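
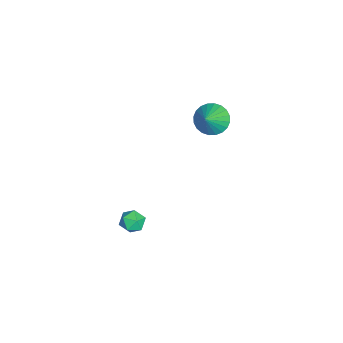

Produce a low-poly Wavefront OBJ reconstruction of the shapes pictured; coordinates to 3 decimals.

v -3.711 1.594 -2.153
v -3.071 1.509 -2.863
v -2.649 1.346 -1.167
v -3.052 1.876 -2.792
v -3.133 2.2 -2.623
v -3.303 2.432 -2.382
v -3.534 2.536 -2.107
v -3.793 2.497 -1.838
v -4.038 2.32 -1.618
v -4.235 2.033 -1.479
v -4.351 1.679 -1.443
v -4.37 1.312 -1.515
v -4.288 0.987 -1.684
v -4.119 0.756 -1.924
v -3.887 0.651 -2.2
v -3.629 0.691 -2.468
v -3.383 0.867 -2.688
v -3.187 1.155 -2.827
v 3.089 -0.975 -3.626
v 3.639 -1.325 -3.33
v 2.861 -1.895 -4.29
v 3.411 -2.245 -3.994
v 2.827 -2.102 -3.606
v 2.968 -1.534 -3.196
v 3.532 -1.686 -4.424
v 3.673 -1.118 -4.014
v 3.912 -1.764 -3.824
v 3.477 -2.021 -3.318
v 3.023 -1.199 -4.302
v 2.588 -1.456 -3.796
f 2 1 4
f 2 4 3
f 4 1 5
f 4 5 3
f 5 1 6
f 5 6 3
f 6 1 7
f 6 7 3
f 7 1 8
f 7 8 3
f 8 1 9
f 8 9 3
f 9 1 10
f 9 10 3
f 10 1 11
f 10 11 3
f 11 1 12
f 11 12 3
f 12 1 13
f 12 13 3
f 13 1 14
f 13 14 3
f 14 1 15
f 14 15 3
f 15 1 16
f 15 16 3
f 16 1 17
f 16 17 3
f 17 1 18
f 17 18 3
f 18 1 2
f 18 2 3
f 19 30 24
f 19 24 20
f 19 20 26
f 19 26 29
f 19 29 30
f 20 24 28
f 24 30 23
f 30 29 21
f 29 26 25
f 26 20 27
f 22 28 23
f 22 23 21
f 22 21 25
f 22 25 27
f 22 27 28
f 23 28 24
f 21 23 30
f 25 21 29
f 27 25 26
f 28 27 20



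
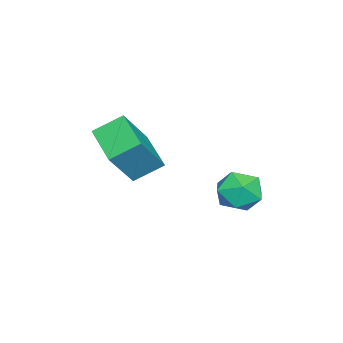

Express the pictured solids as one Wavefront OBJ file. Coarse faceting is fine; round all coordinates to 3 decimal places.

v -1.093 -4.861 3.737
v -1.632 -3.921 4.399
v -2.195 -4.436 2.236
v -2.734 -3.496 2.898
v 0.114 -3.764 3.162
v -0.425 -2.824 3.824
v -0.988 -3.339 1.661
v -1.527 -2.399 2.323
v -2.839 0.511 1.594
v -2.288 0.788 0.862
v -2.792 -0.948 1.078
v -2.241 -0.671 0.346
v -1.893 -0.661 1.238
v -1.922 0.241 1.556
v -3.158 -0.401 0.384
v -3.187 0.501 0.702
v -2.485 0.224 0.114
v -1.703 0.063 0.642
v -3.377 -0.223 1.298
v -2.595 -0.384 1.826
f 2 4 1
f 5 2 1
f 1 4 3
f 3 5 1
f 2 8 4
f 6 2 5
f 6 8 2
f 4 8 3
f 7 5 3
f 3 8 7
f 7 6 5
f 8 6 7
f 9 20 14
f 9 14 10
f 9 10 16
f 9 16 19
f 9 19 20
f 10 14 18
f 14 20 13
f 20 19 11
f 19 16 15
f 16 10 17
f 12 18 13
f 12 13 11
f 12 11 15
f 12 15 17
f 12 17 18
f 13 18 14
f 11 13 20
f 15 11 19
f 17 15 16
f 18 17 10



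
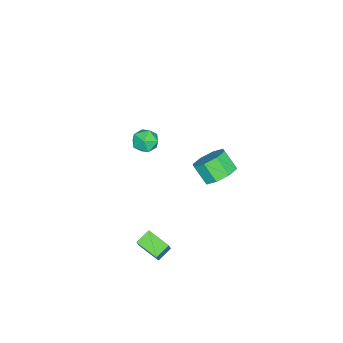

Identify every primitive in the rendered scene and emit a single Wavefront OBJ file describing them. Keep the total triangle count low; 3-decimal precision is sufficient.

v 2.937 0.816 -3.001
v 3.551 0.957 -2.027
v 3.298 2.019 -3.404
v 3.913 2.161 -2.43
v 3.667 0.459 -3.41
v 4.282 0.601 -2.436
v 4.029 1.663 -3.813
v 4.643 1.804 -2.839
v 2.642 4.354 3.05
v 3.446 3.924 2.923
v 3.182 3.177 3.784
v 2.378 3.606 3.91
v 3.491 4.448 3.392
v 3.227 3.7 4.252
v 3.039 4.916 3.66
v 2.775 4.169 4.521
v 2.354 5.055 3.571
v 2.09 4.308 4.431
v 1.838 4.783 3.176
v 1.574 4.036 4.037
v 1.793 4.26 2.708
v 1.529 3.512 3.568
v 2.245 3.791 2.439
v 1.981 3.044 3.3
v 2.93 3.652 2.529
v 2.666 2.905 3.389
v -3.744 -1.628 -1.842
v -3.015 -1.267 -1.674
v -3.105 -2.753 -2.206
v -2.376 -2.392 -2.038
v -2.897 -2.582 -1.42
v -3.292 -1.887 -1.195
v -2.828 -2.133 -2.685
v -3.223 -1.438 -2.46
v -2.449 -1.58 -2.195
v -2.491 -1.857 -1.414
v -3.629 -2.163 -2.466
v -3.671 -2.44 -1.685
f 2 4 1
f 5 2 1
f 1 4 3
f 3 5 1
f 2 8 4
f 6 2 5
f 6 8 2
f 4 8 3
f 7 5 3
f 3 8 7
f 7 6 5
f 8 6 7
f 10 9 13
f 10 13 11
f 11 13 14
f 11 14 12
f 13 9 15
f 13 15 14
f 14 15 16
f 14 16 12
f 15 9 17
f 15 17 16
f 16 17 18
f 16 18 12
f 17 9 19
f 17 19 18
f 18 19 20
f 18 20 12
f 19 9 21
f 19 21 20
f 20 21 22
f 20 22 12
f 21 9 23
f 21 23 22
f 22 23 24
f 22 24 12
f 23 9 25
f 23 25 24
f 24 25 26
f 24 26 12
f 25 9 10
f 25 10 26
f 26 10 11
f 26 11 12
f 27 38 32
f 27 32 28
f 27 28 34
f 27 34 37
f 27 37 38
f 28 32 36
f 32 38 31
f 38 37 29
f 37 34 33
f 34 28 35
f 30 36 31
f 30 31 29
f 30 29 33
f 30 33 35
f 30 35 36
f 31 36 32
f 29 31 38
f 33 29 37
f 35 33 34
f 36 35 28



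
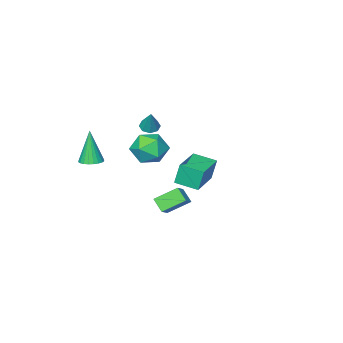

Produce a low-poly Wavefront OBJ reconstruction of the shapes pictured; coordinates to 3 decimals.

v 2.987 -3.808 -2.213
v 3.489 -3.339 -2.082
v 2.793 -4.192 -0.107
v 3.265 -3.182 -2.074
v 3 -3.12 -2.087
v 2.732 -3.163 -2.119
v 2.503 -3.304 -2.166
v 2.348 -3.522 -2.22
v 2.289 -3.784 -2.273
v 2.338 -4.049 -2.317
v 2.484 -4.278 -2.345
v 2.708 -4.435 -2.353
v 2.973 -4.497 -2.34
v 3.241 -4.453 -2.307
v 3.47 -4.312 -2.261
v 3.626 -4.094 -2.207
v 3.684 -3.832 -2.154
v 3.636 -3.567 -2.11
v -3.384 -1.474 -4.673
v -3.641 -1.315 -3.306
v -1.597 -0.351 -4.468
v -1.854 -0.192 -3.101
v -2.666 -2.668 -4.399
v -2.923 -2.509 -3.032
v -0.879 -1.545 -4.194
v -1.136 -1.386 -2.827
v -0.64 -3.435 -0.508
v -0.15 -3.763 -0.49
v -0.28 -2.825 0.768
v -0.086 -3.367 -0.697
v -0.346 -3.011 -0.794
v -0.779 -2.903 -0.723
v -1.13 -3.107 -0.527
v -1.195 -3.503 -0.319
v -0.935 -3.859 -0.222
v -0.502 -3.967 -0.293
v 3.21 3.303 -2.753
v 3.193 2.594 -2.167
v 2.178 3.957 -1.991
v 2.161 3.248 -1.405
v 3.879 3.732 -2.215
v 3.862 3.023 -1.629
v 2.847 4.386 -1.453
v 2.83 3.677 -0.867
v -1.537 -3.756 -2.641
v -0.908 -2.923 -3.185
v -0.232 -3.837 -1.255
v 0.397 -3.004 -1.799
v -0.639 -2.733 -1.308
v -1.445 -2.683 -2.165
v 0.305 -4.077 -2.275
v -0.501 -4.027 -3.132
v 0.231 -3.121 -2.959
v -0.352 -2.29 -2.361
v -0.788 -4.47 -2.079
v -1.371 -3.639 -1.481
f 2 1 4
f 2 4 3
f 4 1 5
f 4 5 3
f 5 1 6
f 5 6 3
f 6 1 7
f 6 7 3
f 7 1 8
f 7 8 3
f 8 1 9
f 8 9 3
f 9 1 10
f 9 10 3
f 10 1 11
f 10 11 3
f 11 1 12
f 11 12 3
f 12 1 13
f 12 13 3
f 13 1 14
f 13 14 3
f 14 1 15
f 14 15 3
f 15 1 16
f 15 16 3
f 16 1 17
f 16 17 3
f 17 1 18
f 17 18 3
f 18 1 2
f 18 2 3
f 20 22 19
f 23 20 19
f 19 22 21
f 21 23 19
f 20 26 22
f 24 20 23
f 24 26 20
f 22 26 21
f 25 23 21
f 21 26 25
f 25 24 23
f 26 24 25
f 28 27 30
f 28 30 29
f 30 27 31
f 30 31 29
f 31 27 32
f 31 32 29
f 32 27 33
f 32 33 29
f 33 27 34
f 33 34 29
f 34 27 35
f 34 35 29
f 35 27 36
f 35 36 29
f 36 27 28
f 36 28 29
f 38 40 37
f 41 38 37
f 37 40 39
f 39 41 37
f 38 44 40
f 42 38 41
f 42 44 38
f 40 44 39
f 43 41 39
f 39 44 43
f 43 42 41
f 44 42 43
f 45 56 50
f 45 50 46
f 45 46 52
f 45 52 55
f 45 55 56
f 46 50 54
f 50 56 49
f 56 55 47
f 55 52 51
f 52 46 53
f 48 54 49
f 48 49 47
f 48 47 51
f 48 51 53
f 48 53 54
f 49 54 50
f 47 49 56
f 51 47 55
f 53 51 52
f 54 53 46



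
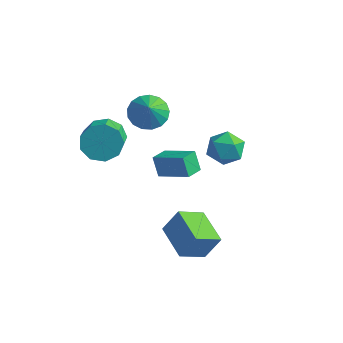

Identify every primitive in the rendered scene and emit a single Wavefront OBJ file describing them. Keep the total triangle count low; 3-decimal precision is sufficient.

v -1.289 2.684 -4.615
v -1.799 2.906 -3.529
v -1.273 3.705 -4.815
v -1.782 3.926 -3.729
v 0.482 2.814 -3.811
v -0.027 3.035 -2.725
v 0.499 3.834 -4.011
v -0.011 4.056 -2.925
v 4.608 -1.823 -4.131
v 4.027 -3.082 -3.353
v 2.929 -0.833 -3.783
v 2.348 -2.092 -3.005
v 5.172 -1.308 -2.875
v 4.591 -2.567 -2.097
v 3.493 -0.318 -2.527
v 2.912 -1.577 -1.749
v 1.871 4.35 -1.038
v 2.578 4.014 -1.756
v 1.902 2.806 -0.284
v 2.609 2.47 -1.002
v 2.89 3.194 -0.278
v 2.872 4.148 -0.744
v 1.608 2.672 -1.296
v 1.59 3.626 -1.762
v 2.416 2.977 -1.915
v 3.208 3.299 -1.286
v 1.272 3.521 -0.754
v 2.064 3.843 -0.125
v -0.7 1.062 1.979
v -0.082 0.512 1.365
v -0.22 0.458 3.001
v 0.185 0.911 1.475
v 0.25 1.345 1.7
v 0.097 1.714 1.989
v -0.238 1.933 2.276
v -0.679 1.953 2.495
v -1.125 1.768 2.596
v -1.474 1.422 2.555
v -1.645 0.993 2.382
v -1.6 0.58 2.117
v -1.348 0.277 1.821
v -0.948 0.154 1.56
v -0.491 0.239 1.396
v -1.586 -1.245 1.322
v -1.112 -1.593 0.44
v -0.24 -2.983 1.456
v -0.714 -2.635 2.338
v -0.697 -1.095 0.765
v 0.175 -2.485 1.781
v -0.697 -0.667 1.35
v 0.174 -2.057 2.366
v -1.114 -0.51 1.923
v -0.242 -1.9 2.939
v -1.751 -0.697 2.214
v -0.88 -2.087 3.23
v -2.311 -1.14 2.088
v -1.44 -2.53 3.104
v -2.532 -1.632 1.603
v -1.66 -3.022 2.62
v -2.309 -1.943 0.987
v -1.438 -3.333 2.003
v -1.749 -1.928 0.528
v -0.877 -3.318 1.544
f 2 4 1
f 5 2 1
f 1 4 3
f 3 5 1
f 2 8 4
f 6 2 5
f 6 8 2
f 4 8 3
f 7 5 3
f 3 8 7
f 7 6 5
f 8 6 7
f 10 12 9
f 13 10 9
f 9 12 11
f 11 13 9
f 10 16 12
f 14 10 13
f 14 16 10
f 12 16 11
f 15 13 11
f 11 16 15
f 15 14 13
f 16 14 15
f 17 28 22
f 17 22 18
f 17 18 24
f 17 24 27
f 17 27 28
f 18 22 26
f 22 28 21
f 28 27 19
f 27 24 23
f 24 18 25
f 20 26 21
f 20 21 19
f 20 19 23
f 20 23 25
f 20 25 26
f 21 26 22
f 19 21 28
f 23 19 27
f 25 23 24
f 26 25 18
f 30 29 32
f 30 32 31
f 32 29 33
f 32 33 31
f 33 29 34
f 33 34 31
f 34 29 35
f 34 35 31
f 35 29 36
f 35 36 31
f 36 29 37
f 36 37 31
f 37 29 38
f 37 38 31
f 38 29 39
f 38 39 31
f 39 29 40
f 39 40 31
f 40 29 41
f 40 41 31
f 41 29 42
f 41 42 31
f 42 29 43
f 42 43 31
f 43 29 30
f 43 30 31
f 45 44 48
f 45 48 46
f 46 48 49
f 46 49 47
f 48 44 50
f 48 50 49
f 49 50 51
f 49 51 47
f 50 44 52
f 50 52 51
f 51 52 53
f 51 53 47
f 52 44 54
f 52 54 53
f 53 54 55
f 53 55 47
f 54 44 56
f 54 56 55
f 55 56 57
f 55 57 47
f 56 44 58
f 56 58 57
f 57 58 59
f 57 59 47
f 58 44 60
f 58 60 59
f 59 60 61
f 59 61 47
f 60 44 62
f 60 62 61
f 61 62 63
f 61 63 47
f 62 44 45
f 62 45 63
f 63 45 46
f 63 46 47



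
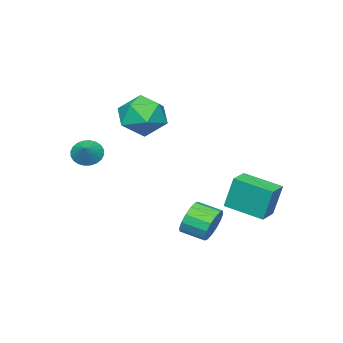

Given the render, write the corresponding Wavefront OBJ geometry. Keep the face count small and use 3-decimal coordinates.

v 0.248 3.408 -2.933
v 0.592 3.774 -2.198
v 0.936 2.717 -1.833
v 0.592 2.352 -2.567
v 0.157 3.671 -2.087
v 0.501 2.614 -1.722
v -0.254 3.497 -2.203
v 0.091 2.44 -1.838
v -0.53 3.3 -2.514
v -0.186 2.243 -2.149
v -0.598 3.131 -2.937
v -0.254 2.074 -2.572
v -0.439 3.037 -3.359
v -0.095 1.98 -2.994
v -0.096 3.043 -3.667
v 0.248 1.986 -3.302
v 0.339 3.146 -3.778
v 0.683 2.089 -3.413
v 0.749 3.32 -3.662
v 1.094 2.263 -3.297
v 1.026 3.517 -3.351
v 1.37 2.46 -2.986
v 1.094 3.686 -2.928
v 1.438 2.629 -2.563
v 0.935 3.78 -2.506
v 1.279 2.723 -2.141
v 1.826 -2.23 0.451
v 2.353 -2.56 0.068
v 2.574 -1.73 1.049
v 2.315 -2.322 -0.083
v 2.203 -2.07 -0.154
v 2.033 -1.842 -0.132
v 1.831 -1.674 -0.021
v 1.629 -1.59 0.161
v 1.457 -1.604 0.388
v 1.341 -1.713 0.624
v 1.299 -1.901 0.834
v 1.338 -2.139 0.985
v 1.45 -2.391 1.056
v 1.62 -2.618 1.034
v 1.821 -2.787 0.923
v 2.023 -2.871 0.741
v 2.195 -2.857 0.514
v 2.311 -2.748 0.278
v -3.257 1.825 -2.887
v -3.379 2.245 -1.192
v -3.637 3.654 -3.368
v -3.76 4.075 -1.673
v -2.22 2.045 -2.867
v -2.343 2.466 -1.172
v -2.601 3.875 -3.348
v -2.723 4.295 -1.653
v -1.492 -1.003 2.782
v -0.54 -1.831 2.777
v -2.22 -1.829 1.063
v -1.268 -2.657 1.058
v -2.167 -2.735 1.939
v -1.718 -2.225 3.002
v -1.042 -1.435 0.838
v -0.593 -0.925 1.901
v -0.262 -2.098 1.576
v -0.958 -2.902 2.256
v -1.802 -0.758 1.584
v -2.498 -1.562 2.264
f 2 1 5
f 2 5 3
f 3 5 6
f 3 6 4
f 5 1 7
f 5 7 6
f 6 7 8
f 6 8 4
f 7 1 9
f 7 9 8
f 8 9 10
f 8 10 4
f 9 1 11
f 9 11 10
f 10 11 12
f 10 12 4
f 11 1 13
f 11 13 12
f 12 13 14
f 12 14 4
f 13 1 15
f 13 15 14
f 14 15 16
f 14 16 4
f 15 1 17
f 15 17 16
f 16 17 18
f 16 18 4
f 17 1 19
f 17 19 18
f 18 19 20
f 18 20 4
f 19 1 21
f 19 21 20
f 20 21 22
f 20 22 4
f 21 1 23
f 21 23 22
f 22 23 24
f 22 24 4
f 23 1 25
f 23 25 24
f 24 25 26
f 24 26 4
f 25 1 2
f 25 2 26
f 26 2 3
f 26 3 4
f 28 27 30
f 28 30 29
f 30 27 31
f 30 31 29
f 31 27 32
f 31 32 29
f 32 27 33
f 32 33 29
f 33 27 34
f 33 34 29
f 34 27 35
f 34 35 29
f 35 27 36
f 35 36 29
f 36 27 37
f 36 37 29
f 37 27 38
f 37 38 29
f 38 27 39
f 38 39 29
f 39 27 40
f 39 40 29
f 40 27 41
f 40 41 29
f 41 27 42
f 41 42 29
f 42 27 43
f 42 43 29
f 43 27 44
f 43 44 29
f 44 27 28
f 44 28 29
f 46 48 45
f 49 46 45
f 45 48 47
f 47 49 45
f 46 52 48
f 50 46 49
f 50 52 46
f 48 52 47
f 51 49 47
f 47 52 51
f 51 50 49
f 52 50 51
f 53 64 58
f 53 58 54
f 53 54 60
f 53 60 63
f 53 63 64
f 54 58 62
f 58 64 57
f 64 63 55
f 63 60 59
f 60 54 61
f 56 62 57
f 56 57 55
f 56 55 59
f 56 59 61
f 56 61 62
f 57 62 58
f 55 57 64
f 59 55 63
f 61 59 60
f 62 61 54



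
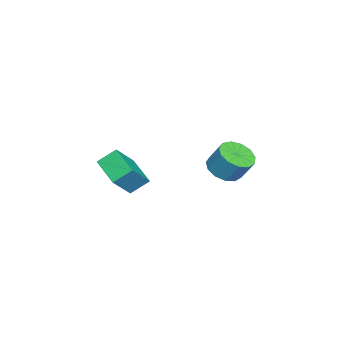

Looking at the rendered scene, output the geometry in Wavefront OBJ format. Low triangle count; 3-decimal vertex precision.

v -1.306 -2.563 -4.611
v -2.676 -3.862 -3.894
v -1.808 -1.578 -3.786
v -3.179 -2.877 -3.069
v 0.079 -3.163 -3.051
v -1.292 -4.462 -2.334
v -0.424 -2.178 -2.226
v -1.794 -3.477 -1.509
v -0.278 2.954 -1.29
v 0.723 3.234 -1.648
v 0.98 4.006 -0.329
v -0.022 3.726 0.03
v 0.339 3.683 -1.836
v 0.595 4.455 -0.516
v -0.242 3.9 -1.85
v 0.015 4.672 -0.531
v -0.834 3.817 -1.686
v -0.577 4.589 -0.367
v -1.249 3.46 -1.397
v -0.993 4.231 -0.077
v -1.357 2.942 -1.073
v -1.1 3.714 0.246
v -1.121 2.428 -0.818
v -0.865 3.2 0.501
v -0.619 2.081 -0.713
v -0.362 2.853 0.606
v -0.008 2.012 -0.791
v 0.249 2.784 0.528
v 0.517 2.241 -1.027
v 0.774 3.013 0.292
v 0.79 2.697 -1.347
v 1.046 3.469 -0.027
f 2 4 1
f 5 2 1
f 1 4 3
f 3 5 1
f 2 8 4
f 6 2 5
f 6 8 2
f 4 8 3
f 7 5 3
f 3 8 7
f 7 6 5
f 8 6 7
f 10 9 13
f 10 13 11
f 11 13 14
f 11 14 12
f 13 9 15
f 13 15 14
f 14 15 16
f 14 16 12
f 15 9 17
f 15 17 16
f 16 17 18
f 16 18 12
f 17 9 19
f 17 19 18
f 18 19 20
f 18 20 12
f 19 9 21
f 19 21 20
f 20 21 22
f 20 22 12
f 21 9 23
f 21 23 22
f 22 23 24
f 22 24 12
f 23 9 25
f 23 25 24
f 24 25 26
f 24 26 12
f 25 9 27
f 25 27 26
f 26 27 28
f 26 28 12
f 27 9 29
f 27 29 28
f 28 29 30
f 28 30 12
f 29 9 31
f 29 31 30
f 30 31 32
f 30 32 12
f 31 9 10
f 31 10 32
f 32 10 11
f 32 11 12



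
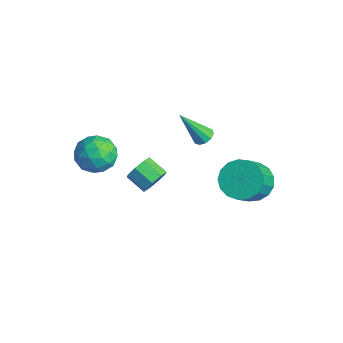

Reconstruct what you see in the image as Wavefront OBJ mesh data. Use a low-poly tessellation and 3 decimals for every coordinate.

v 1.32 4.355 -3.677
v 2.149 4.255 -4.227
v 2.91 3.225 -2.892
v 2.08 3.325 -2.343
v 2.23 4.65 -3.969
v 2.99 3.619 -2.634
v 2.102 4.977 -3.643
v 2.863 3.946 -2.308
v 1.795 5.162 -3.326
v 2.556 4.131 -1.991
v 1.379 5.162 -3.089
v 2.14 4.131 -1.754
v 0.95 4.977 -2.987
v 1.71 3.946 -1.652
v 0.605 4.65 -3.043
v 1.366 3.619 -1.708
v 0.424 4.255 -3.244
v 1.184 3.225 -1.91
v 0.448 3.883 -3.545
v 1.209 2.853 -2.21
v 0.672 3.62 -3.876
v 1.432 2.589 -2.541
v 1.044 3.525 -4.162
v 1.805 2.494 -2.827
v 1.479 3.62 -4.336
v 2.24 2.589 -3.001
v 1.878 3.884 -4.36
v 2.639 2.853 -3.025
v -1.772 3.739 -2.837
v -1.493 4.081 -2.561
v -2.188 2.761 -1.203
v -1.796 4.188 -2.575
v -2.09 4.123 -2.688
v -2.262 3.912 -2.859
v -2.247 3.635 -3.021
v -2.05 3.398 -3.113
v -1.747 3.291 -3.099
v -1.454 3.356 -2.986
v -1.281 3.567 -2.815
v -1.297 3.844 -2.653
v -0.459 0.629 -3.449
v -0.068 0.27 -2.993
v -0.93 -0.089 -2.535
v -1.321 0.271 -2.991
v -0.181 0.764 -2.821
v -1.044 0.406 -2.363
v -0.458 1.179 -3.016
v -1.32 0.821 -2.558
v -0.735 1.272 -3.465
v -1.597 0.914 -3.007
v -0.85 0.989 -3.905
v -1.712 0.63 -3.447
v -0.736 0.494 -4.077
v -1.599 0.136 -3.619
v -0.46 0.079 -3.882
v -1.322 -0.279 -3.424
v -0.183 -0.014 -3.433
v -1.045 -0.372 -2.975
v -3.451 -0.451 -2.282
v -2.454 -0.246 -2.226
v -3.126 -1.774 -3.214
v -2.129 -1.569 -3.158
v -2.632 -1.883 -2.328
v -2.833 -1.066 -1.753
v -2.747 -0.954 -3.687
v -2.948 -0.137 -3.112
v -2.019 -0.557 -3.095
v -1.948 -1.131 -2.255
v -3.632 -0.889 -3.185
v -3.561 -1.463 -2.345
v -2.981 -0.232 -2.172
v -2.599 -1.788 -3.268
v -2.895 -1.972 -2.78
v -2.309 -1.852 -2.747
v -3.204 -0.714 -1.894
v -2.617 -0.594 -1.861
v -2.722 -1.556 -1.921
v -2.963 -1.426 -3.579
v -2.376 -1.306 -3.546
v -3.271 -0.168 -2.693
v -2.685 -0.048 -2.66
v -2.858 -0.464 -3.519
v -2.139 -0.295 -2.65
v -1.948 -1.072 -3.198
v -2.311 -0.711 -3.509
v -2.429 -0.23 -3.17
v -2.097 -0.632 -2.156
v -1.906 -1.41 -2.704
v -2.202 -1.594 -2.216
v -2.32 -1.114 -1.878
v -1.841 -0.815 -2.667
v -3.674 -0.61 -2.736
v -3.483 -1.388 -3.284
v -3.26 -0.906 -3.562
v -3.378 -0.426 -3.224
v -3.632 -0.948 -2.242
v -3.441 -1.725 -2.79
v -3.151 -1.79 -2.27
v -3.269 -1.309 -1.931
v -3.739 -1.205 -2.773
f 2 1 5
f 2 5 3
f 3 5 6
f 3 6 4
f 5 1 7
f 5 7 6
f 6 7 8
f 6 8 4
f 7 1 9
f 7 9 8
f 8 9 10
f 8 10 4
f 9 1 11
f 9 11 10
f 10 11 12
f 10 12 4
f 11 1 13
f 11 13 12
f 12 13 14
f 12 14 4
f 13 1 15
f 13 15 14
f 14 15 16
f 14 16 4
f 15 1 17
f 15 17 16
f 16 17 18
f 16 18 4
f 17 1 19
f 17 19 18
f 18 19 20
f 18 20 4
f 19 1 21
f 19 21 20
f 20 21 22
f 20 22 4
f 21 1 23
f 21 23 22
f 22 23 24
f 22 24 4
f 23 1 25
f 23 25 24
f 24 25 26
f 24 26 4
f 25 1 27
f 25 27 26
f 26 27 28
f 26 28 4
f 27 1 2
f 27 2 28
f 28 2 3
f 28 3 4
f 30 29 32
f 30 32 31
f 32 29 33
f 32 33 31
f 33 29 34
f 33 34 31
f 34 29 35
f 34 35 31
f 35 29 36
f 35 36 31
f 36 29 37
f 36 37 31
f 37 29 38
f 37 38 31
f 38 29 39
f 38 39 31
f 39 29 40
f 39 40 31
f 40 29 30
f 40 30 31
f 42 41 45
f 42 45 43
f 43 45 46
f 43 46 44
f 45 41 47
f 45 47 46
f 46 47 48
f 46 48 44
f 47 41 49
f 47 49 48
f 48 49 50
f 48 50 44
f 49 41 51
f 49 51 50
f 50 51 52
f 50 52 44
f 51 41 53
f 51 53 52
f 52 53 54
f 52 54 44
f 53 41 55
f 53 55 54
f 54 55 56
f 54 56 44
f 55 41 57
f 55 57 56
f 56 57 58
f 56 58 44
f 57 41 42
f 57 42 58
f 58 42 43
f 58 43 44
f 59 96 75
f 96 70 99
f 75 99 64
f 96 99 75
f 59 75 71
f 75 64 76
f 71 76 60
f 75 76 71
f 59 71 80
f 71 60 81
f 80 81 66
f 71 81 80
f 59 80 92
f 80 66 95
f 92 95 69
f 80 95 92
f 59 92 96
f 92 69 100
f 96 100 70
f 92 100 96
f 60 76 87
f 76 64 90
f 87 90 68
f 76 90 87
f 64 99 77
f 99 70 98
f 77 98 63
f 99 98 77
f 70 100 97
f 100 69 93
f 97 93 61
f 100 93 97
f 69 95 94
f 95 66 82
f 94 82 65
f 95 82 94
f 66 81 86
f 81 60 83
f 86 83 67
f 81 83 86
f 62 88 74
f 88 68 89
f 74 89 63
f 88 89 74
f 62 74 72
f 74 63 73
f 72 73 61
f 74 73 72
f 62 72 79
f 72 61 78
f 79 78 65
f 72 78 79
f 62 79 84
f 79 65 85
f 84 85 67
f 79 85 84
f 62 84 88
f 84 67 91
f 88 91 68
f 84 91 88
f 63 89 77
f 89 68 90
f 77 90 64
f 89 90 77
f 61 73 97
f 73 63 98
f 97 98 70
f 73 98 97
f 65 78 94
f 78 61 93
f 94 93 69
f 78 93 94
f 67 85 86
f 85 65 82
f 86 82 66
f 85 82 86
f 68 91 87
f 91 67 83
f 87 83 60
f 91 83 87



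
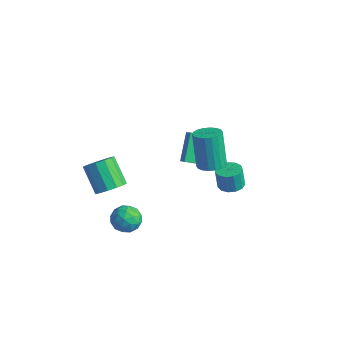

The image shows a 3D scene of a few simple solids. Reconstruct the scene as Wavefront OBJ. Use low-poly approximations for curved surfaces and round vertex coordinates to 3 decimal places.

v -0.291 2.241 -0.427
v 0.331 2 0.116
v 0.667 3.545 -0.947
v 1.289 3.304 -0.404
v 0.431 1.196 -1.716
v 1.053 0.955 -1.173
v 1.389 2.5 -2.236
v 2.011 2.259 -1.693
v 3.878 0.256 0.939
v 4.347 0.849 1.009
v 3.731 1.098 3.012
v 3.262 0.504 2.941
v 4.06 0.993 0.903
v 3.444 1.241 2.906
v 3.737 0.99 0.804
v 3.12 1.239 2.807
v 3.441 0.842 0.731
v 2.825 1.091 2.734
v 3.232 0.578 0.7
v 2.616 0.827 2.703
v 3.151 0.25 0.716
v 2.535 0.499 2.719
v 3.214 -0.077 0.776
v 2.598 0.172 2.779
v 3.409 -0.338 0.868
v 2.793 -0.089 2.871
v 3.696 -0.481 0.974
v 3.08 -0.233 2.977
v 4.02 -0.479 1.073
v 3.403 -0.23 3.076
v 4.315 -0.331 1.146
v 3.699 -0.082 3.149
v 4.524 -0.067 1.177
v 3.908 0.182 3.18
v 4.605 0.261 1.161
v 3.989 0.51 3.164
v 4.542 0.588 1.101
v 3.926 0.837 3.104
v 2.12 3.276 -3.809
v 2.647 3.772 -3.717
v 2.487 3.721 -2.519
v 1.96 3.224 -2.611
v 2.295 3.982 -3.755
v 2.135 3.931 -2.557
v 1.888 3.968 -3.811
v 1.728 3.916 -2.612
v 1.554 3.733 -3.865
v 1.394 3.682 -2.667
v 1.4 3.354 -3.902
v 1.24 3.303 -2.704
v 1.475 2.949 -3.909
v 1.315 2.898 -2.711
v 1.754 2.649 -3.885
v 1.594 2.597 -2.687
v 2.15 2.547 -3.836
v 1.99 2.495 -2.638
v 2.536 2.676 -3.779
v 2.376 2.625 -2.581
v 2.79 2.996 -3.732
v 2.63 2.945 -2.533
v 2.831 3.405 -3.708
v 2.671 3.354 -2.51
v 2.006 -3.215 -1.94
v 2.438 -3.837 -2.351
v 1.022 -3.243 -2.929
v 1.454 -3.865 -3.34
v 1.076 -4.031 -2.584
v 1.684 -4.014 -1.972
v 1.776 -3.066 -3.308
v 2.384 -3.049 -2.696
v 2.296 -3.745 -3.197
v 1.863 -4.342 -2.75
v 1.597 -2.738 -2.53
v 1.164 -3.335 -2.083
v 2.308 -3.523 -2.059
v 1.152 -3.557 -3.221
v 0.93 -3.654 -2.777
v 1.183 -4.02 -3.019
v 1.865 -3.627 -1.836
v 2.119 -3.993 -2.078
v 1.318 -4.107 -2.215
v 1.341 -3.087 -3.202
v 1.595 -3.453 -3.444
v 2.277 -3.06 -2.261
v 2.53 -3.426 -2.503
v 2.142 -2.973 -3.065
v 2.479 -3.835 -2.798
v 1.901 -3.852 -3.379
v 2.09 -3.382 -3.36
v 2.447 -3.372 -3
v 2.224 -4.186 -2.535
v 1.646 -4.202 -3.116
v 1.424 -4.3 -2.671
v 1.781 -4.29 -2.312
v 2.141 -4.132 -3.032
v 1.814 -2.878 -2.164
v 1.236 -2.894 -2.745
v 1.679 -2.79 -2.968
v 2.036 -2.78 -2.609
v 1.559 -3.228 -1.901
v 0.981 -3.245 -2.482
v 1.013 -3.708 -2.28
v 1.37 -3.698 -1.92
v 1.319 -2.948 -2.248
v 0.763 -3.693 -0.753
v 1.198 -4.231 -0.258
v 0.011 -4.044 0.987
v -0.423 -3.507 0.493
v 1.367 -3.793 -0.163
v 0.181 -3.606 1.083
v 1.344 -3.324 -0.255
v 0.158 -3.137 0.991
v 1.137 -2.972 -0.505
v -0.049 -2.785 0.741
v 0.811 -2.849 -0.833
v -0.375 -2.662 0.412
v 0.47 -2.994 -1.137
v -0.716 -2.807 0.109
v 0.222 -3.361 -1.318
v -0.964 -3.174 -0.072
v 0.146 -3.834 -1.32
v -1.041 -3.647 -0.074
v 0.265 -4.262 -1.141
v -0.921 -4.075 0.104
v 0.543 -4.51 -0.84
v -0.643 -4.323 0.406
v 0.891 -4.498 -0.511
v -0.296 -4.311 0.735
f 2 4 1
f 5 2 1
f 1 4 3
f 3 5 1
f 2 8 4
f 6 2 5
f 6 8 2
f 4 8 3
f 7 5 3
f 3 8 7
f 7 6 5
f 8 6 7
f 10 9 13
f 10 13 11
f 11 13 14
f 11 14 12
f 13 9 15
f 13 15 14
f 14 15 16
f 14 16 12
f 15 9 17
f 15 17 16
f 16 17 18
f 16 18 12
f 17 9 19
f 17 19 18
f 18 19 20
f 18 20 12
f 19 9 21
f 19 21 20
f 20 21 22
f 20 22 12
f 21 9 23
f 21 23 22
f 22 23 24
f 22 24 12
f 23 9 25
f 23 25 24
f 24 25 26
f 24 26 12
f 25 9 27
f 25 27 26
f 26 27 28
f 26 28 12
f 27 9 29
f 27 29 28
f 28 29 30
f 28 30 12
f 29 9 31
f 29 31 30
f 30 31 32
f 30 32 12
f 31 9 33
f 31 33 32
f 32 33 34
f 32 34 12
f 33 9 35
f 33 35 34
f 34 35 36
f 34 36 12
f 35 9 37
f 35 37 36
f 36 37 38
f 36 38 12
f 37 9 10
f 37 10 38
f 38 10 11
f 38 11 12
f 40 39 43
f 40 43 41
f 41 43 44
f 41 44 42
f 43 39 45
f 43 45 44
f 44 45 46
f 44 46 42
f 45 39 47
f 45 47 46
f 46 47 48
f 46 48 42
f 47 39 49
f 47 49 48
f 48 49 50
f 48 50 42
f 49 39 51
f 49 51 50
f 50 51 52
f 50 52 42
f 51 39 53
f 51 53 52
f 52 53 54
f 52 54 42
f 53 39 55
f 53 55 54
f 54 55 56
f 54 56 42
f 55 39 57
f 55 57 56
f 56 57 58
f 56 58 42
f 57 39 59
f 57 59 58
f 58 59 60
f 58 60 42
f 59 39 61
f 59 61 60
f 60 61 62
f 60 62 42
f 61 39 40
f 61 40 62
f 62 40 41
f 62 41 42
f 63 100 79
f 100 74 103
f 79 103 68
f 100 103 79
f 63 79 75
f 79 68 80
f 75 80 64
f 79 80 75
f 63 75 84
f 75 64 85
f 84 85 70
f 75 85 84
f 63 84 96
f 84 70 99
f 96 99 73
f 84 99 96
f 63 96 100
f 96 73 104
f 100 104 74
f 96 104 100
f 64 80 91
f 80 68 94
f 91 94 72
f 80 94 91
f 68 103 81
f 103 74 102
f 81 102 67
f 103 102 81
f 74 104 101
f 104 73 97
f 101 97 65
f 104 97 101
f 73 99 98
f 99 70 86
f 98 86 69
f 99 86 98
f 70 85 90
f 85 64 87
f 90 87 71
f 85 87 90
f 66 92 78
f 92 72 93
f 78 93 67
f 92 93 78
f 66 78 76
f 78 67 77
f 76 77 65
f 78 77 76
f 66 76 83
f 76 65 82
f 83 82 69
f 76 82 83
f 66 83 88
f 83 69 89
f 88 89 71
f 83 89 88
f 66 88 92
f 88 71 95
f 92 95 72
f 88 95 92
f 67 93 81
f 93 72 94
f 81 94 68
f 93 94 81
f 65 77 101
f 77 67 102
f 101 102 74
f 77 102 101
f 69 82 98
f 82 65 97
f 98 97 73
f 82 97 98
f 71 89 90
f 89 69 86
f 90 86 70
f 89 86 90
f 72 95 91
f 95 71 87
f 91 87 64
f 95 87 91
f 106 105 109
f 106 109 107
f 107 109 110
f 107 110 108
f 109 105 111
f 109 111 110
f 110 111 112
f 110 112 108
f 111 105 113
f 111 113 112
f 112 113 114
f 112 114 108
f 113 105 115
f 113 115 114
f 114 115 116
f 114 116 108
f 115 105 117
f 115 117 116
f 116 117 118
f 116 118 108
f 117 105 119
f 117 119 118
f 118 119 120
f 118 120 108
f 119 105 121
f 119 121 120
f 120 121 122
f 120 122 108
f 121 105 123
f 121 123 122
f 122 123 124
f 122 124 108
f 123 105 125
f 123 125 124
f 124 125 126
f 124 126 108
f 125 105 127
f 125 127 126
f 126 127 128
f 126 128 108
f 127 105 106
f 127 106 128
f 128 106 107
f 128 107 108



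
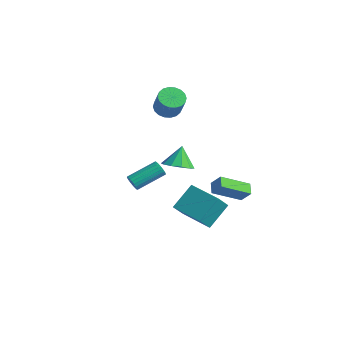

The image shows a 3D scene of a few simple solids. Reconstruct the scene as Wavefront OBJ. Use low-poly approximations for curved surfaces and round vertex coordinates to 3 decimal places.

v -3.709 3.828 -0.23
v -3.162 4.463 -0.37
v -2.504 4.188 0.95
v -3.051 3.552 1.09
v -3.447 4.636 -0.191
v -2.79 4.36 1.129
v -3.785 4.648 -0.021
v -3.127 4.372 1.299
v -4.107 4.498 0.108
v -3.45 4.222 1.428
v -4.35 4.215 0.171
v -3.693 3.94 1.49
v -4.467 3.856 0.153
v -3.81 3.58 1.473
v -4.433 3.491 0.06
v -3.776 3.215 1.38
v -4.256 3.192 -0.09
v -3.598 2.917 1.23
v -3.97 3.02 -0.269
v -3.313 2.744 1.051
v -3.633 3.008 -0.439
v -2.975 2.732 0.881
v -3.31 3.158 -0.568
v -2.653 2.882 0.752
v -3.067 3.44 -0.63
v -2.41 3.165 0.689
v -2.95 3.8 -0.613
v -2.293 3.524 0.707
v -2.984 4.165 -0.52
v -2.327 3.889 0.8
v -2.157 3.062 -4.259
v -1.417 2.593 -3.778
v -2.483 3.798 -3.041
v -1.185 3.109 -4.028
v -1.325 3.607 -4.366
v -1.783 3.897 -4.663
v -2.383 3.868 -4.806
v -2.898 3.532 -4.74
v -3.129 3.016 -4.491
v -2.989 2.518 -4.153
v -2.531 2.228 -3.855
v -1.931 2.256 -3.712
v 0.785 -3.729 -0.547
v 1.045 -3.638 -0.988
v 1.616 -2.001 -0.314
v 1.355 -2.091 0.127
v 0.851 -3.552 -1.031
v 1.422 -1.915 -0.358
v 0.646 -3.497 -0.991
v 1.217 -1.86 -0.318
v 0.465 -3.482 -0.875
v 1.035 -1.845 -0.201
v 0.339 -3.51 -0.701
v 0.909 -1.873 -0.027
v 0.29 -3.575 -0.501
v 0.861 -1.938 0.173
v 0.327 -3.667 -0.308
v 0.897 -2.03 0.365
v 0.443 -3.77 -0.157
v 1.013 -2.132 0.516
v 0.618 -3.865 -0.074
v 1.188 -2.228 0.6
v 0.822 -3.937 -0.072
v 1.392 -2.3 0.602
v 1.019 -3.973 -0.152
v 1.59 -2.335 0.522
v 1.176 -3.966 -0.3
v 1.747 -2.329 0.373
v 1.266 -3.919 -0.491
v 1.836 -2.282 0.182
v 1.272 -3.839 -0.692
v 1.842 -2.201 -0.019
v 1.194 -3.739 -0.868
v 1.764 -2.102 -0.194
v 2.856 -1.9 -3.045
v 2.845 -2.688 -2.049
v 2.926 -0.498 -1.935
v 2.916 -1.286 -0.939
v 4.904 -1.974 -3.081
v 4.894 -2.762 -2.085
v 4.975 -0.572 -1.971
v 4.964 -1.36 -0.975
v 2.202 3.658 -4.502
v 1.292 2.128 -3.505
v 2.799 3.808 -3.727
v 1.889 2.278 -2.73
v 2.731 3.142 -4.81
v 1.821 1.612 -3.813
v 3.328 3.292 -4.035
v 2.418 1.762 -3.038
f 2 1 5
f 2 5 3
f 3 5 6
f 3 6 4
f 5 1 7
f 5 7 6
f 6 7 8
f 6 8 4
f 7 1 9
f 7 9 8
f 8 9 10
f 8 10 4
f 9 1 11
f 9 11 10
f 10 11 12
f 10 12 4
f 11 1 13
f 11 13 12
f 12 13 14
f 12 14 4
f 13 1 15
f 13 15 14
f 14 15 16
f 14 16 4
f 15 1 17
f 15 17 16
f 16 17 18
f 16 18 4
f 17 1 19
f 17 19 18
f 18 19 20
f 18 20 4
f 19 1 21
f 19 21 20
f 20 21 22
f 20 22 4
f 21 1 23
f 21 23 22
f 22 23 24
f 22 24 4
f 23 1 25
f 23 25 24
f 24 25 26
f 24 26 4
f 25 1 27
f 25 27 26
f 26 27 28
f 26 28 4
f 27 1 29
f 27 29 28
f 28 29 30
f 28 30 4
f 29 1 2
f 29 2 30
f 30 2 3
f 30 3 4
f 32 31 34
f 32 34 33
f 34 31 35
f 34 35 33
f 35 31 36
f 35 36 33
f 36 31 37
f 36 37 33
f 37 31 38
f 37 38 33
f 38 31 39
f 38 39 33
f 39 31 40
f 39 40 33
f 40 31 41
f 40 41 33
f 41 31 42
f 41 42 33
f 42 31 32
f 42 32 33
f 44 43 47
f 44 47 45
f 45 47 48
f 45 48 46
f 47 43 49
f 47 49 48
f 48 49 50
f 48 50 46
f 49 43 51
f 49 51 50
f 50 51 52
f 50 52 46
f 51 43 53
f 51 53 52
f 52 53 54
f 52 54 46
f 53 43 55
f 53 55 54
f 54 55 56
f 54 56 46
f 55 43 57
f 55 57 56
f 56 57 58
f 56 58 46
f 57 43 59
f 57 59 58
f 58 59 60
f 58 60 46
f 59 43 61
f 59 61 60
f 60 61 62
f 60 62 46
f 61 43 63
f 61 63 62
f 62 63 64
f 62 64 46
f 63 43 65
f 63 65 64
f 64 65 66
f 64 66 46
f 65 43 67
f 65 67 66
f 66 67 68
f 66 68 46
f 67 43 69
f 67 69 68
f 68 69 70
f 68 70 46
f 69 43 71
f 69 71 70
f 70 71 72
f 70 72 46
f 71 43 73
f 71 73 72
f 72 73 74
f 72 74 46
f 73 43 44
f 73 44 74
f 74 44 45
f 74 45 46
f 76 78 75
f 79 76 75
f 75 78 77
f 77 79 75
f 76 82 78
f 80 76 79
f 80 82 76
f 78 82 77
f 81 79 77
f 77 82 81
f 81 80 79
f 82 80 81
f 84 86 83
f 87 84 83
f 83 86 85
f 85 87 83
f 84 90 86
f 88 84 87
f 88 90 84
f 86 90 85
f 89 87 85
f 85 90 89
f 89 88 87
f 90 88 89



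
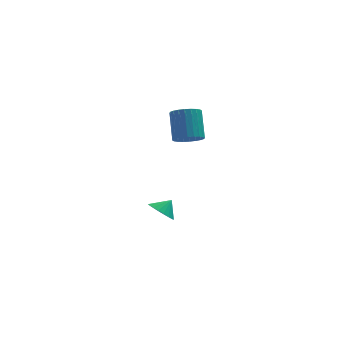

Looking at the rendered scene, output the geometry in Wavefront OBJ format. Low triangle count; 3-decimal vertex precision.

v 2.666 1.58 2.881
v 3.446 1.964 2.497
v 3.473 3.384 3.975
v 2.694 3 4.359
v 3.178 2.152 2.322
v 3.206 3.572 3.8
v 2.833 2.252 2.231
v 2.861 3.673 3.709
v 2.463 2.251 2.24
v 2.49 3.671 3.718
v 2.123 2.147 2.346
v 2.151 3.567 3.824
v 1.866 1.957 2.534
v 1.894 3.377 4.012
v 1.731 1.709 2.774
v 1.759 3.13 4.252
v 1.738 1.442 3.031
v 1.766 2.862 4.509
v 1.887 1.196 3.265
v 1.914 2.616 4.743
v 2.154 1.008 3.44
v 2.182 2.428 4.918
v 2.499 0.907 3.531
v 2.527 2.328 5.009
v 2.87 0.909 3.522
v 2.897 2.329 5
v 3.209 1.013 3.416
v 3.237 2.433 4.894
v 3.466 1.203 3.228
v 3.494 2.623 4.706
v 3.601 1.45 2.988
v 3.629 2.871 4.466
v 3.594 1.718 2.731
v 3.622 3.138 4.209
v 1.165 2.706 -4.195
v 1.781 2.928 -4.911
v 1.875 3.094 -3.465
v 1.564 3.267 -4.88
v 1.277 3.508 -4.73
v 0.972 3.611 -4.487
v 0.7 3.557 -4.195
v 0.508 3.356 -3.902
v 0.43 3.043 -3.66
v 0.479 2.672 -3.511
v 0.647 2.306 -3.48
v 0.904 2.01 -3.573
v 1.207 1.834 -3.773
v 1.502 1.809 -4.047
v 1.739 1.939 -4.346
v 1.877 2.202 -4.619
v 1.892 2.551 -4.819
f 2 1 5
f 2 5 3
f 3 5 6
f 3 6 4
f 5 1 7
f 5 7 6
f 6 7 8
f 6 8 4
f 7 1 9
f 7 9 8
f 8 9 10
f 8 10 4
f 9 1 11
f 9 11 10
f 10 11 12
f 10 12 4
f 11 1 13
f 11 13 12
f 12 13 14
f 12 14 4
f 13 1 15
f 13 15 14
f 14 15 16
f 14 16 4
f 15 1 17
f 15 17 16
f 16 17 18
f 16 18 4
f 17 1 19
f 17 19 18
f 18 19 20
f 18 20 4
f 19 1 21
f 19 21 20
f 20 21 22
f 20 22 4
f 21 1 23
f 21 23 22
f 22 23 24
f 22 24 4
f 23 1 25
f 23 25 24
f 24 25 26
f 24 26 4
f 25 1 27
f 25 27 26
f 26 27 28
f 26 28 4
f 27 1 29
f 27 29 28
f 28 29 30
f 28 30 4
f 29 1 31
f 29 31 30
f 30 31 32
f 30 32 4
f 31 1 33
f 31 33 32
f 32 33 34
f 32 34 4
f 33 1 2
f 33 2 34
f 34 2 3
f 34 3 4
f 36 35 38
f 36 38 37
f 38 35 39
f 38 39 37
f 39 35 40
f 39 40 37
f 40 35 41
f 40 41 37
f 41 35 42
f 41 42 37
f 42 35 43
f 42 43 37
f 43 35 44
f 43 44 37
f 44 35 45
f 44 45 37
f 45 35 46
f 45 46 37
f 46 35 47
f 46 47 37
f 47 35 48
f 47 48 37
f 48 35 49
f 48 49 37
f 49 35 50
f 49 50 37
f 50 35 51
f 50 51 37
f 51 35 36
f 51 36 37



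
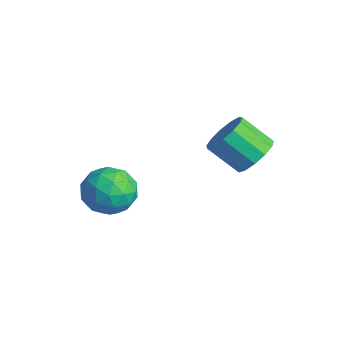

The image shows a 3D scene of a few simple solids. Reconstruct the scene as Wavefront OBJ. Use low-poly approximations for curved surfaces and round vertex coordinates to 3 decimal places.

v 0.117 -2.002 -1.827
v 0.796 -2.11 -0.795
v -0.936 -3.63 -1.305
v -0.257 -3.738 -0.273
v -1.05 -2.792 -0.397
v -0.399 -1.786 -0.72
v 0.259 -3.954 -1.38
v 0.91 -2.948 -1.703
v 0.884 -3.317 -0.519
v 0.075 -2.599 0.089
v -0.215 -3.141 -2.189
v -1.024 -2.423 -1.581
v 0.549 -1.913 -1.357
v -0.689 -3.827 -0.743
v -1.155 -3.271 -0.816
v -0.756 -3.334 -0.209
v -0.154 -1.723 -1.313
v 0.245 -1.786 -0.706
v -0.839 -2.187 -0.472
v -0.385 -3.954 -1.394
v 0.014 -4.017 -0.787
v 0.616 -2.406 -1.891
v 1.015 -2.469 -1.284
v 0.699 -3.553 -1.628
v 1 -2.686 -0.588
v 0.381 -3.643 -0.281
v 0.684 -3.77 -0.932
v 1.067 -3.178 -1.121
v 0.524 -2.264 -0.23
v -0.094 -3.221 0.076
v -0.561 -2.665 0.003
v -0.178 -2.073 -0.186
v 0.576 -2.973 -0.068
v -0.046 -2.519 -2.176
v -0.664 -3.476 -1.87
v 0.038 -3.667 -1.914
v 0.421 -3.075 -2.103
v -0.521 -2.097 -1.819
v -1.14 -3.054 -1.512
v -1.207 -2.562 -0.979
v -0.824 -1.97 -1.168
v -0.716 -2.767 -2.032
v 3.619 1.707 1.967
v 4.109 2.133 2.741
v 3.171 1.238 3.827
v 2.681 0.813 3.053
v 3.662 2.467 2.631
v 2.724 1.573 3.716
v 3.201 2.561 2.31
v 2.264 1.666 3.395
v 2.873 2.383 1.88
v 1.936 1.489 2.966
v 2.782 1.991 1.478
v 1.844 1.096 2.563
v 2.956 1.509 1.231
v 2.019 0.614 2.317
v 3.341 1.089 1.218
v 2.404 0.195 2.303
v 3.814 0.866 1.443
v 2.876 -0.028 2.528
v 4.225 0.91 1.834
v 3.287 0.016 2.919
v 4.443 1.207 2.268
v 3.506 0.313 3.353
v 4.4 1.663 2.606
v 3.463 0.769 3.691
f 1 38 17
f 38 12 41
f 17 41 6
f 38 41 17
f 1 17 13
f 17 6 18
f 13 18 2
f 17 18 13
f 1 13 22
f 13 2 23
f 22 23 8
f 13 23 22
f 1 22 34
f 22 8 37
f 34 37 11
f 22 37 34
f 1 34 38
f 34 11 42
f 38 42 12
f 34 42 38
f 2 18 29
f 18 6 32
f 29 32 10
f 18 32 29
f 6 41 19
f 41 12 40
f 19 40 5
f 41 40 19
f 12 42 39
f 42 11 35
f 39 35 3
f 42 35 39
f 11 37 36
f 37 8 24
f 36 24 7
f 37 24 36
f 8 23 28
f 23 2 25
f 28 25 9
f 23 25 28
f 4 30 16
f 30 10 31
f 16 31 5
f 30 31 16
f 4 16 14
f 16 5 15
f 14 15 3
f 16 15 14
f 4 14 21
f 14 3 20
f 21 20 7
f 14 20 21
f 4 21 26
f 21 7 27
f 26 27 9
f 21 27 26
f 4 26 30
f 26 9 33
f 30 33 10
f 26 33 30
f 5 31 19
f 31 10 32
f 19 32 6
f 31 32 19
f 3 15 39
f 15 5 40
f 39 40 12
f 15 40 39
f 7 20 36
f 20 3 35
f 36 35 11
f 20 35 36
f 9 27 28
f 27 7 24
f 28 24 8
f 27 24 28
f 10 33 29
f 33 9 25
f 29 25 2
f 33 25 29
f 44 43 47
f 44 47 45
f 45 47 48
f 45 48 46
f 47 43 49
f 47 49 48
f 48 49 50
f 48 50 46
f 49 43 51
f 49 51 50
f 50 51 52
f 50 52 46
f 51 43 53
f 51 53 52
f 52 53 54
f 52 54 46
f 53 43 55
f 53 55 54
f 54 55 56
f 54 56 46
f 55 43 57
f 55 57 56
f 56 57 58
f 56 58 46
f 57 43 59
f 57 59 58
f 58 59 60
f 58 60 46
f 59 43 61
f 59 61 60
f 60 61 62
f 60 62 46
f 61 43 63
f 61 63 62
f 62 63 64
f 62 64 46
f 63 43 65
f 63 65 64
f 64 65 66
f 64 66 46
f 65 43 44
f 65 44 66
f 66 44 45
f 66 45 46



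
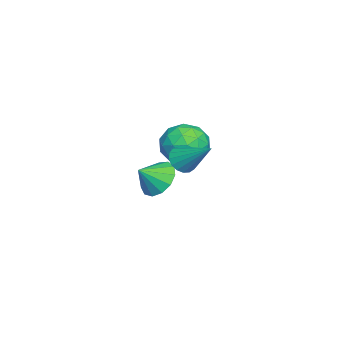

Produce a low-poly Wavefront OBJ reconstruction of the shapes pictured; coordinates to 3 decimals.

v 3.655 -1.245 1.18
v 4.079 -1.124 0.773
v 4.265 -0.095 2.16
v 3.863 -0.948 0.702
v 3.6 -0.84 0.74
v 3.349 -0.825 0.878
v 3.168 -0.906 1.086
v 3.098 -1.065 1.315
v 3.156 -1.265 1.513
v 3.328 -1.46 1.635
v 3.575 -1.606 1.652
v 3.84 -1.669 1.561
v 4.063 -1.635 1.383
v 4.192 -1.512 1.158
v 4.198 -1.327 0.938
v 2.473 -0.684 0.911
v 2.955 -1.231 1.563
v 1.345 -1.789 0.817
v 1.827 -2.336 1.469
v 1.406 -1.499 1.749
v 2.104 -0.815 1.807
v 2.196 -2.205 0.573
v 2.894 -1.521 0.631
v 2.784 -2.171 1.354
v 2.295 -1.734 2.081
v 2.005 -1.286 0.299
v 1.516 -0.849 1.026
v 2.813 -0.86 1.245
v 1.487 -2.16 1.135
v 1.24 -1.667 1.299
v 1.523 -1.989 1.682
v 2.313 -0.616 1.389
v 2.596 -0.938 1.772
v 1.686 -1.095 1.881
v 1.704 -2.082 0.608
v 1.987 -2.404 0.991
v 2.777 -1.031 0.698
v 3.06 -1.353 1.081
v 2.614 -1.925 0.499
v 2.995 -1.734 1.506
v 2.332 -2.384 1.451
v 2.55 -2.307 0.924
v 2.959 -1.905 0.958
v 2.709 -1.478 1.933
v 2.045 -2.127 1.878
v 1.798 -1.635 2.042
v 2.208 -1.234 2.076
v 2.608 -2.03 1.81
v 2.255 -0.893 0.502
v 1.591 -1.542 0.447
v 2.092 -1.786 0.304
v 2.502 -1.385 0.338
v 1.968 -0.636 0.929
v 1.305 -1.286 0.874
v 1.341 -1.115 1.422
v 1.75 -0.713 1.456
v 1.692 -0.99 0.57
v -1.056 -3.261 -2.397
v -0.413 -2.622 -2.32
v -0.504 -3.899 -1.723
v -0.755 -2.528 -1.95
v -1.193 -2.666 -1.722
v -1.588 -2.994 -1.708
v -1.813 -3.406 -1.913
v -1.799 -3.772 -2.272
v -1.548 -3.976 -2.67
v -1.142 -3.953 -2.982
v -0.708 -3.71 -3.108
v -0.385 -3.325 -3.008
v -0.275 -2.919 -2.714
f 2 1 4
f 2 4 3
f 4 1 5
f 4 5 3
f 5 1 6
f 5 6 3
f 6 1 7
f 6 7 3
f 7 1 8
f 7 8 3
f 8 1 9
f 8 9 3
f 9 1 10
f 9 10 3
f 10 1 11
f 10 11 3
f 11 1 12
f 11 12 3
f 12 1 13
f 12 13 3
f 13 1 14
f 13 14 3
f 14 1 15
f 14 15 3
f 15 1 2
f 15 2 3
f 16 53 32
f 53 27 56
f 32 56 21
f 53 56 32
f 16 32 28
f 32 21 33
f 28 33 17
f 32 33 28
f 16 28 37
f 28 17 38
f 37 38 23
f 28 38 37
f 16 37 49
f 37 23 52
f 49 52 26
f 37 52 49
f 16 49 53
f 49 26 57
f 53 57 27
f 49 57 53
f 17 33 44
f 33 21 47
f 44 47 25
f 33 47 44
f 21 56 34
f 56 27 55
f 34 55 20
f 56 55 34
f 27 57 54
f 57 26 50
f 54 50 18
f 57 50 54
f 26 52 51
f 52 23 39
f 51 39 22
f 52 39 51
f 23 38 43
f 38 17 40
f 43 40 24
f 38 40 43
f 19 45 31
f 45 25 46
f 31 46 20
f 45 46 31
f 19 31 29
f 31 20 30
f 29 30 18
f 31 30 29
f 19 29 36
f 29 18 35
f 36 35 22
f 29 35 36
f 19 36 41
f 36 22 42
f 41 42 24
f 36 42 41
f 19 41 45
f 41 24 48
f 45 48 25
f 41 48 45
f 20 46 34
f 46 25 47
f 34 47 21
f 46 47 34
f 18 30 54
f 30 20 55
f 54 55 27
f 30 55 54
f 22 35 51
f 35 18 50
f 51 50 26
f 35 50 51
f 24 42 43
f 42 22 39
f 43 39 23
f 42 39 43
f 25 48 44
f 48 24 40
f 44 40 17
f 48 40 44
f 59 58 61
f 59 61 60
f 61 58 62
f 61 62 60
f 62 58 63
f 62 63 60
f 63 58 64
f 63 64 60
f 64 58 65
f 64 65 60
f 65 58 66
f 65 66 60
f 66 58 67
f 66 67 60
f 67 58 68
f 67 68 60
f 68 58 69
f 68 69 60
f 69 58 70
f 69 70 60
f 70 58 59
f 70 59 60



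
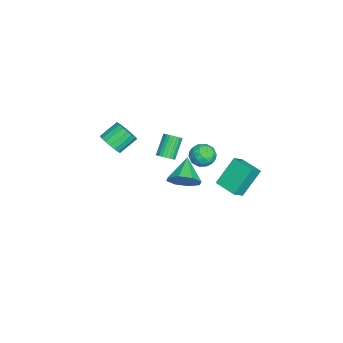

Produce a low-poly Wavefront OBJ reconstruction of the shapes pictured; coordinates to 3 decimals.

v -1.435 2.359 0.983
v -0.801 2.194 0.391
v -2.199 1.266 0.469
v -1.565 1.101 -0.123
v -1.418 0.952 0.735
v -0.945 1.627 1.052
v -2.055 1.833 -0.192
v -1.582 2.508 0.125
v -1.184 1.869 -0.336
v -0.79 1.324 0.237
v -2.21 2.136 0.623
v -1.816 1.591 1.196
v -1.05 2.372 0.732
v -1.95 1.088 0.128
v -1.863 1 0.632
v -1.49 0.903 0.284
v -1.136 2.039 1.121
v -0.763 1.942 0.773
v -1.126 1.212 0.975
v -2.237 1.518 0.087
v -1.864 1.421 -0.261
v -1.51 2.557 0.576
v -1.137 2.46 0.228
v -1.874 2.248 -0.115
v -0.903 2.084 -0.043
v -1.353 1.442 -0.345
v -1.64 1.872 -0.386
v -1.362 2.269 -0.199
v -0.672 1.764 0.294
v -1.121 1.122 -0.008
v -1.035 1.034 0.496
v -0.757 1.431 0.683
v -0.897 1.573 -0.133
v -1.879 2.338 0.868
v -2.328 1.696 0.566
v -2.243 2.029 0.177
v -1.965 2.426 0.364
v -1.647 2.018 1.205
v -2.097 1.376 0.903
v -1.638 1.191 1.059
v -1.36 1.588 1.246
v -2.103 1.887 0.993
v 2.601 1.103 1.397
v 3.14 0.879 2.257
v 1.139 1.137 2.323
v 3.079 1.662 2.132
v 2.738 2.118 1.576
v 2.316 1.98 0.915
v 2.061 1.327 0.537
v 2.122 0.544 0.662
v 2.464 0.088 1.218
v 2.885 0.226 1.879
v -0.806 2.604 -1.451
v -1.714 3.573 0.175
v -1.51 3.059 -2.116
v -2.418 4.029 -0.489
v 0.118 3.771 -1.631
v -0.79 4.741 -0.004
v -0.586 4.227 -2.295
v -1.494 5.196 -0.669
v -2.732 -3.986 -0.126
v -2.339 -3.327 -0.536
v -3.036 -2.395 0.295
v -3.428 -3.054 0.706
v -2.66 -3.38 -0.746
v -3.357 -2.448 0.086
v -2.996 -3.553 -0.832
v -3.692 -2.621 -0.001
v -3.279 -3.812 -0.779
v -3.975 -2.88 0.052
v -3.453 -4.105 -0.597
v -4.15 -3.173 0.235
v -3.485 -4.375 -0.321
v -4.182 -3.443 0.51
v -3.367 -4.568 -0.006
v -4.064 -3.636 0.825
v -3.124 -4.645 0.285
v -3.821 -3.713 1.116
v -2.803 -4.592 0.494
v -3.5 -3.66 1.326
v -2.468 -4.419 0.581
v -3.164 -3.487 1.412
v -2.185 -4.16 0.528
v -2.881 -3.228 1.359
v -2.01 -3.867 0.345
v -2.707 -2.935 1.177
v -1.978 -3.597 0.07
v -2.675 -2.665 0.901
v -2.096 -3.404 -0.245
v -2.793 -2.472 0.586
v -2.327 -0.584 -0.668
v -1.904 -0.283 -0.387
v -2.931 0.044 0.809
v -3.353 -0.256 0.528
v -1.999 -0.117 -0.515
v -3.026 0.21 0.681
v -2.145 -0.022 -0.666
v -3.172 0.305 0.53
v -2.318 -0.013 -0.817
v -3.345 0.315 0.379
v -2.493 -0.091 -0.946
v -3.52 0.237 0.25
v -2.642 -0.243 -1.032
v -3.669 0.084 0.164
v -2.743 -0.448 -1.063
v -3.77 -0.12 0.133
v -2.781 -0.673 -1.034
v -3.808 -0.345 0.162
v -2.749 -0.884 -0.949
v -3.776 -0.557 0.247
v -2.654 -1.05 -0.821
v -3.681 -0.723 0.375
v -2.508 -1.145 -0.67
v -3.535 -0.818 0.526
v -2.335 -1.155 -0.519
v -3.362 -0.827 0.677
v -2.16 -1.077 -0.39
v -3.187 -0.749 0.806
v -2.011 -0.924 -0.304
v -3.038 -0.597 0.892
v -1.91 -0.72 -0.273
v -2.937 -0.392 0.923
v -1.872 -0.495 -0.302
v -2.899 -0.167 0.894
f 1 38 17
f 38 12 41
f 17 41 6
f 38 41 17
f 1 17 13
f 17 6 18
f 13 18 2
f 17 18 13
f 1 13 22
f 13 2 23
f 22 23 8
f 13 23 22
f 1 22 34
f 22 8 37
f 34 37 11
f 22 37 34
f 1 34 38
f 34 11 42
f 38 42 12
f 34 42 38
f 2 18 29
f 18 6 32
f 29 32 10
f 18 32 29
f 6 41 19
f 41 12 40
f 19 40 5
f 41 40 19
f 12 42 39
f 42 11 35
f 39 35 3
f 42 35 39
f 11 37 36
f 37 8 24
f 36 24 7
f 37 24 36
f 8 23 28
f 23 2 25
f 28 25 9
f 23 25 28
f 4 30 16
f 30 10 31
f 16 31 5
f 30 31 16
f 4 16 14
f 16 5 15
f 14 15 3
f 16 15 14
f 4 14 21
f 14 3 20
f 21 20 7
f 14 20 21
f 4 21 26
f 21 7 27
f 26 27 9
f 21 27 26
f 4 26 30
f 26 9 33
f 30 33 10
f 26 33 30
f 5 31 19
f 31 10 32
f 19 32 6
f 31 32 19
f 3 15 39
f 15 5 40
f 39 40 12
f 15 40 39
f 7 20 36
f 20 3 35
f 36 35 11
f 20 35 36
f 9 27 28
f 27 7 24
f 28 24 8
f 27 24 28
f 10 33 29
f 33 9 25
f 29 25 2
f 33 25 29
f 44 43 46
f 44 46 45
f 46 43 47
f 46 47 45
f 47 43 48
f 47 48 45
f 48 43 49
f 48 49 45
f 49 43 50
f 49 50 45
f 50 43 51
f 50 51 45
f 51 43 52
f 51 52 45
f 52 43 44
f 52 44 45
f 54 56 53
f 57 54 53
f 53 56 55
f 55 57 53
f 54 60 56
f 58 54 57
f 58 60 54
f 56 60 55
f 59 57 55
f 55 60 59
f 59 58 57
f 60 58 59
f 62 61 65
f 62 65 63
f 63 65 66
f 63 66 64
f 65 61 67
f 65 67 66
f 66 67 68
f 66 68 64
f 67 61 69
f 67 69 68
f 68 69 70
f 68 70 64
f 69 61 71
f 69 71 70
f 70 71 72
f 70 72 64
f 71 61 73
f 71 73 72
f 72 73 74
f 72 74 64
f 73 61 75
f 73 75 74
f 74 75 76
f 74 76 64
f 75 61 77
f 75 77 76
f 76 77 78
f 76 78 64
f 77 61 79
f 77 79 78
f 78 79 80
f 78 80 64
f 79 61 81
f 79 81 80
f 80 81 82
f 80 82 64
f 81 61 83
f 81 83 82
f 82 83 84
f 82 84 64
f 83 61 85
f 83 85 84
f 84 85 86
f 84 86 64
f 85 61 87
f 85 87 86
f 86 87 88
f 86 88 64
f 87 61 89
f 87 89 88
f 88 89 90
f 88 90 64
f 89 61 62
f 89 62 90
f 90 62 63
f 90 63 64
f 92 91 95
f 92 95 93
f 93 95 96
f 93 96 94
f 95 91 97
f 95 97 96
f 96 97 98
f 96 98 94
f 97 91 99
f 97 99 98
f 98 99 100
f 98 100 94
f 99 91 101
f 99 101 100
f 100 101 102
f 100 102 94
f 101 91 103
f 101 103 102
f 102 103 104
f 102 104 94
f 103 91 105
f 103 105 104
f 104 105 106
f 104 106 94
f 105 91 107
f 105 107 106
f 106 107 108
f 106 108 94
f 107 91 109
f 107 109 108
f 108 109 110
f 108 110 94
f 109 91 111
f 109 111 110
f 110 111 112
f 110 112 94
f 111 91 113
f 111 113 112
f 112 113 114
f 112 114 94
f 113 91 115
f 113 115 114
f 114 115 116
f 114 116 94
f 115 91 117
f 115 117 116
f 116 117 118
f 116 118 94
f 117 91 119
f 117 119 118
f 118 119 120
f 118 120 94
f 119 91 121
f 119 121 120
f 120 121 122
f 120 122 94
f 121 91 123
f 121 123 122
f 122 123 124
f 122 124 94
f 123 91 92
f 123 92 124
f 124 92 93
f 124 93 94



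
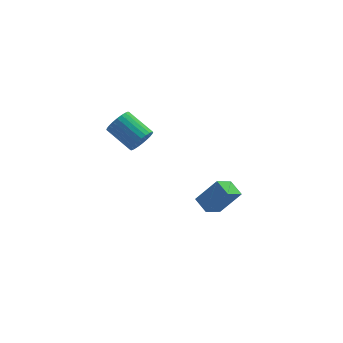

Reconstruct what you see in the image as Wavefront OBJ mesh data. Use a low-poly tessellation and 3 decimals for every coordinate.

v 3.173 -1.914 -5.124
v 2.277 -2.675 -4.328
v 2.732 -1.02 -4.765
v 1.836 -1.781 -3.969
v 4.344 -1.879 -3.771
v 3.448 -2.64 -2.975
v 3.903 -0.985 -3.412
v 3.007 -1.746 -2.616
v -1.136 -2.874 2.188
v -0.582 -2.746 2.765
v -1.691 -1.579 3.57
v -2.244 -1.706 2.992
v -0.503 -2.525 2.554
v -1.611 -1.358 3.359
v -0.52 -2.357 2.287
v -1.628 -1.19 3.092
v -0.63 -2.268 2.005
v -1.739 -1.1 2.81
v -0.818 -2.27 1.75
v -1.927 -1.103 2.555
v -1.054 -2.365 1.562
v -2.163 -1.198 2.367
v -1.302 -2.537 1.47
v -2.411 -1.37 2.275
v -1.525 -2.76 1.487
v -2.634 -1.593 2.291
v -1.689 -3.001 1.61
v -2.798 -1.834 2.415
v -1.769 -3.222 1.821
v -2.877 -2.055 2.626
v -1.752 -3.39 2.088
v -2.86 -2.223 2.893
v -1.641 -3.48 2.37
v -2.75 -2.312 3.175
v -1.453 -3.477 2.625
v -2.562 -2.31 3.43
v -1.217 -3.382 2.813
v -2.326 -2.215 3.618
v -0.969 -3.21 2.905
v -2.078 -2.043 3.71
v -0.746 -2.987 2.889
v -1.855 -1.82 3.693
f 2 4 1
f 5 2 1
f 1 4 3
f 3 5 1
f 2 8 4
f 6 2 5
f 6 8 2
f 4 8 3
f 7 5 3
f 3 8 7
f 7 6 5
f 8 6 7
f 10 9 13
f 10 13 11
f 11 13 14
f 11 14 12
f 13 9 15
f 13 15 14
f 14 15 16
f 14 16 12
f 15 9 17
f 15 17 16
f 16 17 18
f 16 18 12
f 17 9 19
f 17 19 18
f 18 19 20
f 18 20 12
f 19 9 21
f 19 21 20
f 20 21 22
f 20 22 12
f 21 9 23
f 21 23 22
f 22 23 24
f 22 24 12
f 23 9 25
f 23 25 24
f 24 25 26
f 24 26 12
f 25 9 27
f 25 27 26
f 26 27 28
f 26 28 12
f 27 9 29
f 27 29 28
f 28 29 30
f 28 30 12
f 29 9 31
f 29 31 30
f 30 31 32
f 30 32 12
f 31 9 33
f 31 33 32
f 32 33 34
f 32 34 12
f 33 9 35
f 33 35 34
f 34 35 36
f 34 36 12
f 35 9 37
f 35 37 36
f 36 37 38
f 36 38 12
f 37 9 39
f 37 39 38
f 38 39 40
f 38 40 12
f 39 9 41
f 39 41 40
f 40 41 42
f 40 42 12
f 41 9 10
f 41 10 42
f 42 10 11
f 42 11 12



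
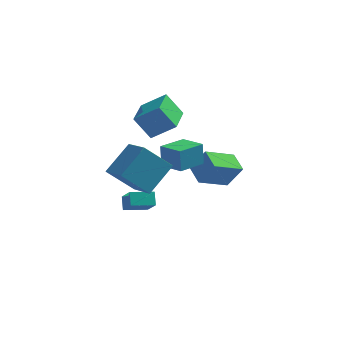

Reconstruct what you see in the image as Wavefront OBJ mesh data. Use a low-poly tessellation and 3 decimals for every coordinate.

v -1.169 2.25 2.972
v 0.243 2.314 3.986
v -1.159 4.345 2.825
v 0.253 4.409 3.84
v -0.193 2.151 1.62
v 1.219 2.215 2.635
v -0.183 4.246 1.474
v 1.229 4.31 2.488
v 1.696 3.796 -1.624
v 2.57 3.791 -0.189
v 3.13 5.01 -2.493
v 4.004 5.005 -1.059
v 2.376 2.695 -2.041
v 3.25 2.69 -0.607
v 3.81 3.909 -2.911
v 4.684 3.904 -1.476
v 0.332 2.472 -0.776
v 0.224 2.74 0.635
v 1.362 3.91 -0.97
v 1.254 4.178 0.44
v 1.566 1.622 -0.52
v 1.458 1.89 0.89
v 2.596 3.06 -0.715
v 2.488 3.328 0.696
v 0.844 -3.62 1.052
v -0.592 -4.024 2.531
v -0.249 -2.255 0.363
v -1.685 -2.659 1.842
v 1.805 -2.181 2.378
v 0.369 -2.585 3.857
v 0.712 -0.816 1.689
v -0.724 -1.22 3.168
v -1.022 -1.555 -1.854
v -0.407 -2.447 -0.817
v -1.201 -0.942 -1.22
v -0.586 -1.834 -0.183
v 0.206 -0.966 -2.077
v 0.821 -1.858 -1.04
v 0.027 -0.353 -1.443
v 0.642 -1.245 -0.406
f 2 4 1
f 5 2 1
f 1 4 3
f 3 5 1
f 2 8 4
f 6 2 5
f 6 8 2
f 4 8 3
f 7 5 3
f 3 8 7
f 7 6 5
f 8 6 7
f 10 12 9
f 13 10 9
f 9 12 11
f 11 13 9
f 10 16 12
f 14 10 13
f 14 16 10
f 12 16 11
f 15 13 11
f 11 16 15
f 15 14 13
f 16 14 15
f 18 20 17
f 21 18 17
f 17 20 19
f 19 21 17
f 18 24 20
f 22 18 21
f 22 24 18
f 20 24 19
f 23 21 19
f 19 24 23
f 23 22 21
f 24 22 23
f 26 28 25
f 29 26 25
f 25 28 27
f 27 29 25
f 26 32 28
f 30 26 29
f 30 32 26
f 28 32 27
f 31 29 27
f 27 32 31
f 31 30 29
f 32 30 31
f 34 36 33
f 37 34 33
f 33 36 35
f 35 37 33
f 34 40 36
f 38 34 37
f 38 40 34
f 36 40 35
f 39 37 35
f 35 40 39
f 39 38 37
f 40 38 39



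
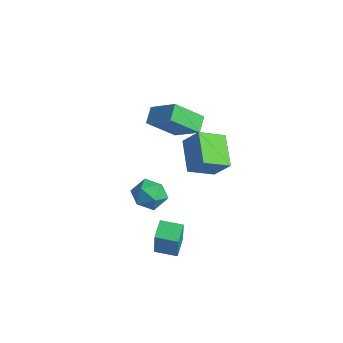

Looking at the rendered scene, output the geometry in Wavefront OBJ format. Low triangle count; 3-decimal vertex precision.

v -1.767 -1.747 -3.603
v -1.1 -1.642 -3.033
v -2.28 -2.818 -2.807
v -1.613 -2.713 -2.237
v -2.241 -2.095 -2.3
v -1.924 -1.434 -2.792
v -1.456 -3.026 -3.048
v -1.139 -2.365 -3.54
v -0.908 -2.433 -2.69
v -1.393 -1.858 -2.228
v -1.987 -2.602 -3.612
v -2.472 -2.027 -3.15
v 0.819 -2.216 2.226
v 1.535 -1.92 3.116
v 1.038 -1.034 1.657
v 1.755 -0.738 2.547
v 2.085 -2.842 1.413
v 2.802 -2.546 2.303
v 2.305 -1.66 0.844
v 3.021 -1.364 1.734
v 0.72 -3.309 -3.425
v 1.439 -3.75 -1.734
v 1.43 -2.616 -3.547
v 2.15 -3.057 -1.855
v 1.27 -3.943 -3.825
v 1.99 -4.384 -2.133
v 1.981 -3.25 -3.946
v 2.7 -3.691 -2.255
v -3.239 -1.358 0.448
v -3.737 -0.78 0.944
v -2.898 -0.079 -0.697
v -3.395 0.499 -0.2
v -1.945 -0.959 1.28
v -2.442 -0.381 1.777
v -1.603 0.32 0.136
v -2.101 0.898 0.632
f 1 12 6
f 1 6 2
f 1 2 8
f 1 8 11
f 1 11 12
f 2 6 10
f 6 12 5
f 12 11 3
f 11 8 7
f 8 2 9
f 4 10 5
f 4 5 3
f 4 3 7
f 4 7 9
f 4 9 10
f 5 10 6
f 3 5 12
f 7 3 11
f 9 7 8
f 10 9 2
f 14 16 13
f 17 14 13
f 13 16 15
f 15 17 13
f 14 20 16
f 18 14 17
f 18 20 14
f 16 20 15
f 19 17 15
f 15 20 19
f 19 18 17
f 20 18 19
f 22 24 21
f 25 22 21
f 21 24 23
f 23 25 21
f 22 28 24
f 26 22 25
f 26 28 22
f 24 28 23
f 27 25 23
f 23 28 27
f 27 26 25
f 28 26 27
f 30 32 29
f 33 30 29
f 29 32 31
f 31 33 29
f 30 36 32
f 34 30 33
f 34 36 30
f 32 36 31
f 35 33 31
f 31 36 35
f 35 34 33
f 36 34 35



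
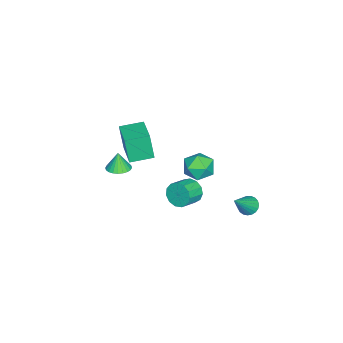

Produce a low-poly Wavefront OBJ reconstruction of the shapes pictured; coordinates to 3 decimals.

v -1.806 3.732 -4.66
v -1.36 4.092 -4.945
v -0.554 3.288 -3.26
v -1.478 4.268 -4.783
v -1.653 4.351 -4.601
v -1.854 4.327 -4.428
v -2.047 4.201 -4.295
v -2.198 3.993 -4.226
v -2.282 3.741 -4.231
v -2.283 3.487 -4.311
v -2.202 3.275 -4.45
v -2.053 3.143 -4.626
v -1.861 3.112 -4.808
v -1.659 3.189 -4.964
v -1.483 3.36 -5.067
v -1.363 3.595 -5.1
v -1.32 3.854 -5.057
v -4.262 -4.435 -4
v -4.435 -4.767 -2.301
v -5.004 -3.212 -3.836
v -5.177 -3.544 -2.137
v -2.603 -3.476 -3.643
v -2.776 -3.808 -1.944
v -3.345 -2.253 -3.479
v -3.518 -2.585 -1.78
v -0.57 0.825 -3.125
v -0.195 1.182 -3.748
v 0.825 0.791 -3.358
v 0.45 0.435 -2.735
v -0.206 1.49 -3.412
v 0.814 1.099 -3.021
v -0.332 1.587 -2.984
v 0.688 1.196 -2.594
v -0.534 1.442 -2.601
v 0.486 1.051 -2.211
v -0.748 1.102 -2.385
v 0.273 0.711 -1.994
v -0.904 0.673 -2.403
v 0.116 0.283 -2.013
v -0.955 0.293 -2.651
v 0.065 -0.097 -2.261
v -0.884 0.082 -3.049
v 0.136 -0.308 -2.659
v -0.713 0.107 -3.472
v 0.308 -0.283 -3.081
v -0.496 0.36 -3.784
v 0.524 -0.031 -3.394
v -0.303 0.761 -3.887
v 0.717 0.37 -3.497
v -0.002 2.265 0.483
v 0.462 2.423 -0.351
v 0.318 0.737 0.371
v 0.782 0.895 -0.463
v 1.157 1.219 0.368
v 0.959 2.163 0.437
v -0.179 0.997 -0.417
v -0.377 1.941 -0.348
v 0.352 1.639 -0.907
v 1.178 1.777 -0.423
v -0.398 1.383 0.443
v 0.428 1.521 0.927
v 2.235 -2.247 0.353
v 2.891 -2.036 0.474
v 2.065 -2.333 1.427
v 2.758 -1.797 0.472
v 2.545 -1.627 0.452
v 2.285 -1.552 0.417
v 2.017 -1.582 0.372
v 1.782 -1.714 0.324
v 1.617 -1.927 0.281
v 1.545 -2.188 0.249
v 1.578 -2.459 0.233
v 1.712 -2.697 0.235
v 1.925 -2.867 0.255
v 2.185 -2.943 0.29
v 2.453 -2.912 0.335
v 2.687 -2.781 0.382
v 2.853 -2.568 0.425
v 2.924 -2.306 0.458
f 2 1 4
f 2 4 3
f 4 1 5
f 4 5 3
f 5 1 6
f 5 6 3
f 6 1 7
f 6 7 3
f 7 1 8
f 7 8 3
f 8 1 9
f 8 9 3
f 9 1 10
f 9 10 3
f 10 1 11
f 10 11 3
f 11 1 12
f 11 12 3
f 12 1 13
f 12 13 3
f 13 1 14
f 13 14 3
f 14 1 15
f 14 15 3
f 15 1 16
f 15 16 3
f 16 1 17
f 16 17 3
f 17 1 2
f 17 2 3
f 19 21 18
f 22 19 18
f 18 21 20
f 20 22 18
f 19 25 21
f 23 19 22
f 23 25 19
f 21 25 20
f 24 22 20
f 20 25 24
f 24 23 22
f 25 23 24
f 27 26 30
f 27 30 28
f 28 30 31
f 28 31 29
f 30 26 32
f 30 32 31
f 31 32 33
f 31 33 29
f 32 26 34
f 32 34 33
f 33 34 35
f 33 35 29
f 34 26 36
f 34 36 35
f 35 36 37
f 35 37 29
f 36 26 38
f 36 38 37
f 37 38 39
f 37 39 29
f 38 26 40
f 38 40 39
f 39 40 41
f 39 41 29
f 40 26 42
f 40 42 41
f 41 42 43
f 41 43 29
f 42 26 44
f 42 44 43
f 43 44 45
f 43 45 29
f 44 26 46
f 44 46 45
f 45 46 47
f 45 47 29
f 46 26 48
f 46 48 47
f 47 48 49
f 47 49 29
f 48 26 27
f 48 27 49
f 49 27 28
f 49 28 29
f 50 61 55
f 50 55 51
f 50 51 57
f 50 57 60
f 50 60 61
f 51 55 59
f 55 61 54
f 61 60 52
f 60 57 56
f 57 51 58
f 53 59 54
f 53 54 52
f 53 52 56
f 53 56 58
f 53 58 59
f 54 59 55
f 52 54 61
f 56 52 60
f 58 56 57
f 59 58 51
f 63 62 65
f 63 65 64
f 65 62 66
f 65 66 64
f 66 62 67
f 66 67 64
f 67 62 68
f 67 68 64
f 68 62 69
f 68 69 64
f 69 62 70
f 69 70 64
f 70 62 71
f 70 71 64
f 71 62 72
f 71 72 64
f 72 62 73
f 72 73 64
f 73 62 74
f 73 74 64
f 74 62 75
f 74 75 64
f 75 62 76
f 75 76 64
f 76 62 77
f 76 77 64
f 77 62 78
f 77 78 64
f 78 62 79
f 78 79 64
f 79 62 63
f 79 63 64



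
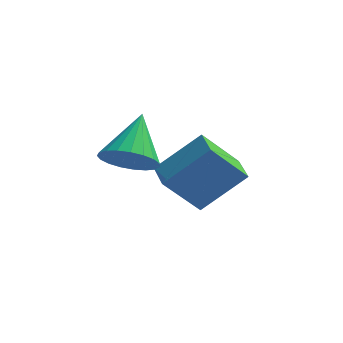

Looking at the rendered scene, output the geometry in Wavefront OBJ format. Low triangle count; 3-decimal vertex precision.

v -1.231 -0.572 -0.082
v -0.744 -1.051 0.488
v -1.069 0.812 0.942
v -0.485 -0.914 0.262
v -0.355 -0.718 -0.024
v -0.377 -0.497 -0.32
v -0.547 -0.289 -0.575
v -0.835 -0.129 -0.744
v -1.191 -0.047 -0.799
v -1.555 -0.055 -0.73
v -1.862 -0.153 -0.549
v -2.061 -0.323 -0.287
v -2.116 -0.537 0.01
v -2.018 -0.756 0.292
v -1.784 -0.944 0.508
v -1.455 -1.068 0.623
v -1.087 -1.105 0.616
v -0.636 1.588 -2.471
v 0.699 2.123 -1.245
v -1.022 2.543 -2.468
v 0.313 3.078 -1.242
v 0.427 2.022 -3.818
v 1.762 2.557 -2.592
v 0.041 2.977 -3.815
v 1.376 3.512 -2.589
f 2 1 4
f 2 4 3
f 4 1 5
f 4 5 3
f 5 1 6
f 5 6 3
f 6 1 7
f 6 7 3
f 7 1 8
f 7 8 3
f 8 1 9
f 8 9 3
f 9 1 10
f 9 10 3
f 10 1 11
f 10 11 3
f 11 1 12
f 11 12 3
f 12 1 13
f 12 13 3
f 13 1 14
f 13 14 3
f 14 1 15
f 14 15 3
f 15 1 16
f 15 16 3
f 16 1 17
f 16 17 3
f 17 1 2
f 17 2 3
f 19 21 18
f 22 19 18
f 18 21 20
f 20 22 18
f 19 25 21
f 23 19 22
f 23 25 19
f 21 25 20
f 24 22 20
f 20 25 24
f 24 23 22
f 25 23 24



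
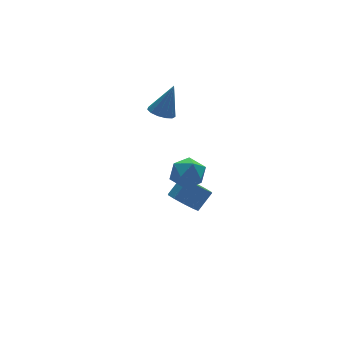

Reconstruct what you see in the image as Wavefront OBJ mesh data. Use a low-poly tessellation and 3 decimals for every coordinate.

v 0.358 -0.155 -4.369
v 0.956 0.065 -5.033
v 1.839 0.315 -4.155
v 1.242 0.095 -3.491
v 0.676 0.538 -4.885
v 1.559 0.787 -4.007
v 0.274 0.745 -4.54
v 1.157 0.995 -3.662
v -0.095 0.609 -4.13
v 0.788 0.859 -3.252
v -0.291 0.181 -3.811
v 0.592 0.431 -2.933
v -0.239 -0.375 -3.705
v 0.644 -0.125 -2.827
v 0.041 -0.847 -3.853
v 0.924 -0.598 -2.975
v 0.443 -1.055 -4.198
v 1.326 -0.805 -3.32
v 0.812 -0.919 -4.608
v 1.695 -0.669 -3.73
v 1.008 -0.491 -4.927
v 1.891 -0.241 -4.049
v -1.443 -2.83 1.028
v -1.128 -2.296 0.299
v -0.652 -4.044 0.481
v -0.337 -3.51 -0.248
v -0.031 -3.334 0.642
v -0.52 -2.584 0.979
v -1.26 -3.756 -0.199
v -1.749 -3.006 0.138
v -1.015 -2.869 -0.46
v -0.255 -2.608 0.06
v -1.525 -3.732 0.72
v -0.765 -3.471 1.24
v 0.877 3.367 -0.096
v 1.463 3.746 -0.371
v 1.623 3.453 1.616
v 1.175 4.035 -0.26
v 0.793 4.112 -0.097
v 0.437 3.953 0.066
v 0.221 3.607 0.178
v 0.213 3.185 0.202
v 0.416 2.821 0.132
v 0.765 2.63 -0.01
v 1.149 2.673 -0.18
v 1.447 2.936 -0.323
v 1.564 3.336 -0.394
f 2 1 5
f 2 5 3
f 3 5 6
f 3 6 4
f 5 1 7
f 5 7 6
f 6 7 8
f 6 8 4
f 7 1 9
f 7 9 8
f 8 9 10
f 8 10 4
f 9 1 11
f 9 11 10
f 10 11 12
f 10 12 4
f 11 1 13
f 11 13 12
f 12 13 14
f 12 14 4
f 13 1 15
f 13 15 14
f 14 15 16
f 14 16 4
f 15 1 17
f 15 17 16
f 16 17 18
f 16 18 4
f 17 1 19
f 17 19 18
f 18 19 20
f 18 20 4
f 19 1 21
f 19 21 20
f 20 21 22
f 20 22 4
f 21 1 2
f 21 2 22
f 22 2 3
f 22 3 4
f 23 34 28
f 23 28 24
f 23 24 30
f 23 30 33
f 23 33 34
f 24 28 32
f 28 34 27
f 34 33 25
f 33 30 29
f 30 24 31
f 26 32 27
f 26 27 25
f 26 25 29
f 26 29 31
f 26 31 32
f 27 32 28
f 25 27 34
f 29 25 33
f 31 29 30
f 32 31 24
f 36 35 38
f 36 38 37
f 38 35 39
f 38 39 37
f 39 35 40
f 39 40 37
f 40 35 41
f 40 41 37
f 41 35 42
f 41 42 37
f 42 35 43
f 42 43 37
f 43 35 44
f 43 44 37
f 44 35 45
f 44 45 37
f 45 35 46
f 45 46 37
f 46 35 47
f 46 47 37
f 47 35 36
f 47 36 37



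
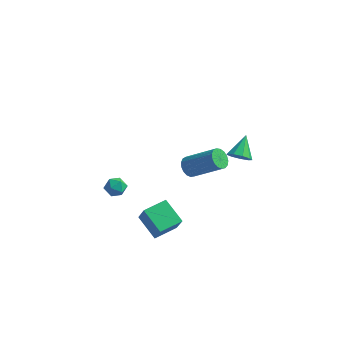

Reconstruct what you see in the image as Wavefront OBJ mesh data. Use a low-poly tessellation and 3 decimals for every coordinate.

v 3.855 1.797 0.372
v 4.216 1.403 0.87
v 3.765 2.923 1.328
v 4.539 1.665 0.592
v 4.541 1.988 0.211
v 4.223 2.222 -0.094
v 3.732 2.257 -0.181
v 3.299 2.076 -0.01
v 3.127 1.765 0.34
v 3.295 1.469 0.706
v 3.725 1.326 0.914
v 0.844 -2.442 -4.322
v -0.415 -1.827 -3.49
v 1.556 -1.201 -4.164
v 0.297 -0.585 -3.331
v 1.403 -2.915 -3.129
v 0.144 -2.299 -2.296
v 2.115 -1.673 -2.97
v 0.856 -1.058 -2.138
v 3.044 -2.864 2.891
v 3.322 -2.461 2.48
v 4.995 -2.373 3.697
v 4.716 -2.776 4.109
v 3.172 -2.276 2.673
v 4.844 -2.189 3.89
v 2.993 -2.226 2.916
v 4.665 -2.139 4.133
v 2.825 -2.323 3.153
v 4.497 -2.235 4.37
v 2.707 -2.543 3.331
v 4.379 -2.455 4.548
v 2.667 -2.836 3.408
v 4.339 -2.749 4.625
v 2.713 -3.136 3.366
v 4.385 -3.049 4.583
v 2.834 -3.374 3.216
v 4.506 -3.286 4.433
v 3.004 -3.495 2.992
v 4.676 -3.407 4.209
v 3.183 -3.471 2.744
v 4.855 -3.383 3.961
v 3.33 -3.308 2.53
v 5.002 -3.22 3.747
v 3.412 -3.044 2.399
v 5.084 -2.956 3.616
v 3.409 -2.738 2.381
v 5.081 -2.65 3.598
v -2.345 -0.181 -2.136
v -1.767 -0.39 -2.458
v -2.873 -1.11 -2.482
v -2.295 -1.319 -2.804
v -2.32 -1.304 -2.111
v -1.993 -0.73 -1.897
v -2.647 -0.77 -3.043
v -2.32 -0.196 -2.829
v -1.954 -0.754 -3.019
v -1.751 -1.084 -2.443
v -2.889 -0.416 -2.497
v -2.686 -0.746 -1.921
f 2 1 4
f 2 4 3
f 4 1 5
f 4 5 3
f 5 1 6
f 5 6 3
f 6 1 7
f 6 7 3
f 7 1 8
f 7 8 3
f 8 1 9
f 8 9 3
f 9 1 10
f 9 10 3
f 10 1 11
f 10 11 3
f 11 1 2
f 11 2 3
f 13 15 12
f 16 13 12
f 12 15 14
f 14 16 12
f 13 19 15
f 17 13 16
f 17 19 13
f 15 19 14
f 18 16 14
f 14 19 18
f 18 17 16
f 19 17 18
f 21 20 24
f 21 24 22
f 22 24 25
f 22 25 23
f 24 20 26
f 24 26 25
f 25 26 27
f 25 27 23
f 26 20 28
f 26 28 27
f 27 28 29
f 27 29 23
f 28 20 30
f 28 30 29
f 29 30 31
f 29 31 23
f 30 20 32
f 30 32 31
f 31 32 33
f 31 33 23
f 32 20 34
f 32 34 33
f 33 34 35
f 33 35 23
f 34 20 36
f 34 36 35
f 35 36 37
f 35 37 23
f 36 20 38
f 36 38 37
f 37 38 39
f 37 39 23
f 38 20 40
f 38 40 39
f 39 40 41
f 39 41 23
f 40 20 42
f 40 42 41
f 41 42 43
f 41 43 23
f 42 20 44
f 42 44 43
f 43 44 45
f 43 45 23
f 44 20 46
f 44 46 45
f 45 46 47
f 45 47 23
f 46 20 21
f 46 21 47
f 47 21 22
f 47 22 23
f 48 59 53
f 48 53 49
f 48 49 55
f 48 55 58
f 48 58 59
f 49 53 57
f 53 59 52
f 59 58 50
f 58 55 54
f 55 49 56
f 51 57 52
f 51 52 50
f 51 50 54
f 51 54 56
f 51 56 57
f 52 57 53
f 50 52 59
f 54 50 58
f 56 54 55
f 57 56 49

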